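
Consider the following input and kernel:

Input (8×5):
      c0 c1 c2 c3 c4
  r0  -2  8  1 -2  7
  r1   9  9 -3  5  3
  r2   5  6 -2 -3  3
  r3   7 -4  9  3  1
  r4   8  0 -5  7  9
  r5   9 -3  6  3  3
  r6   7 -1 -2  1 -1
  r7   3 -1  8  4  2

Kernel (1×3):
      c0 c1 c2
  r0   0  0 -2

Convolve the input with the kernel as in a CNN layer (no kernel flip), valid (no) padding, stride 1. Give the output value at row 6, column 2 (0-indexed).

The receptive field on the input at this output position is [-2 1 -1]. Elementwise product with the kernel and sum: -1·-2.

2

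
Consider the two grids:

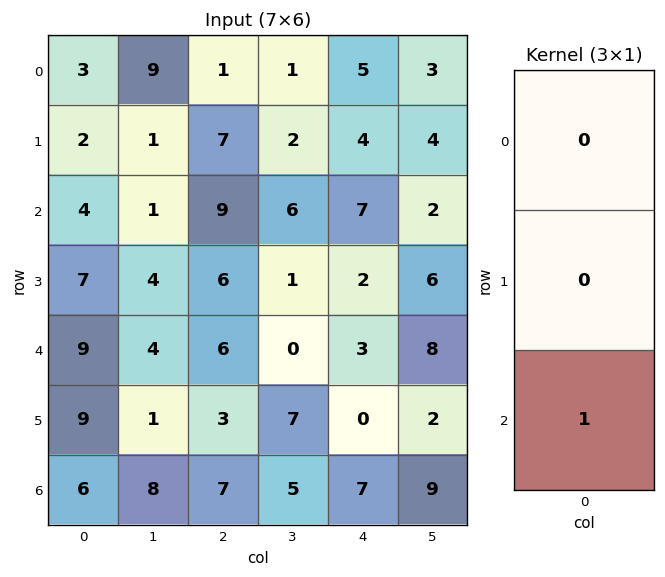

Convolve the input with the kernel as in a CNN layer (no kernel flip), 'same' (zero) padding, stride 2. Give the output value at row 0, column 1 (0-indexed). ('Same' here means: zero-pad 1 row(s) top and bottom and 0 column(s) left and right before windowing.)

7

The receptive field on the zero-padded input at this output position is [0 / 1 / 7]. Elementwise product with the kernel and sum: 7·1.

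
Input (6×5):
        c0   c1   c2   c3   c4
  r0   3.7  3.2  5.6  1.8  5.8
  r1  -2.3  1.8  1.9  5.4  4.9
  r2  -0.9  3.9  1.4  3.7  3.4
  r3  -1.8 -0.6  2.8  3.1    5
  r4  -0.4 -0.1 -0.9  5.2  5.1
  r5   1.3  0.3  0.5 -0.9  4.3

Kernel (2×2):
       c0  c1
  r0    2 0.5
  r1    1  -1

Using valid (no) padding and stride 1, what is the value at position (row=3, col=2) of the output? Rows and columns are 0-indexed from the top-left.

The receptive field on the input at this output position is [2.8 3.1 / -0.9 5.2]. Elementwise product with the kernel and sum: 2.8·2 + 3.1·0.5 + -0.9·1 + 5.2·-1.

1.05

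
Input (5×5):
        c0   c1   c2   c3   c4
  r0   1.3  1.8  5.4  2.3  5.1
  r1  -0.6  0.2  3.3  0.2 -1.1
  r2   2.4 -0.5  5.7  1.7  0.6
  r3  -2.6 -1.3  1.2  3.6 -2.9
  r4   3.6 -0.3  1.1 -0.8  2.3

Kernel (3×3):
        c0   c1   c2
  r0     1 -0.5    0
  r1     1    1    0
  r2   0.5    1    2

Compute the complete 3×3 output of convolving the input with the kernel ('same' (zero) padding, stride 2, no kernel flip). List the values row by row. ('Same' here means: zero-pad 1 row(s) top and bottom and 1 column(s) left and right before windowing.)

Output[0,0]: The receptive field on the zero-padded input at this output position is [0 0 0 / 0 1.3 1.8 / 0 -0.6 0.2]. Elementwise product with the kernel and sum: 0·1 + 0·-0.5 + 0·1 + 1.3·1 + 0·0.5 + -0.6·1 + 0.2·2.
Output[0,1]: The receptive field on the zero-padded input at this output position is [0 0 0 / 1.8 5.4 2.3 / 0.2 3.3 0.2]. Elementwise product with the kernel and sum: 0·1 + 0·-0.5 + 1.8·1 + 5.4·1 + 0.2·0.5 + 3.3·1 + 0.2·2.

1.1 11 6.4
-2.5 11.5 1.95
4.9 -1.1 6.55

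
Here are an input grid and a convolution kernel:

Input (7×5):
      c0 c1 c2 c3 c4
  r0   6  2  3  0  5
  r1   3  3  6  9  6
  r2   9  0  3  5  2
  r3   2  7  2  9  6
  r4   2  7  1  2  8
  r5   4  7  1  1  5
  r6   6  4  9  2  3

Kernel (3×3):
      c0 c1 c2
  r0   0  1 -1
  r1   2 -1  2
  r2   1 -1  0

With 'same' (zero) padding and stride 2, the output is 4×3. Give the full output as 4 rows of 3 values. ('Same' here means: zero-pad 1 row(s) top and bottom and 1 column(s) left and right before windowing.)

Output[0,0]: The receptive field on the zero-padded input at this output position is [0 0 0 / 0 6 2 / 0 3 3]. Elementwise product with the kernel and sum: 0·1 + 0·-1 + 0·2 + 6·-1 + 2·2 + 0·1 + 3·-1.
Output[0,1]: The receptive field on the zero-padded input at this output position is [0 0 0 / 2 3 0 / 3 6 9]. Elementwise product with the kernel and sum: 0·1 + 0·-1 + 2·2 + 3·-1 + 0·2 + 3·1 + 6·-1.

-5 -2 -2
-11 9 17
3 16 -2
-1 3 6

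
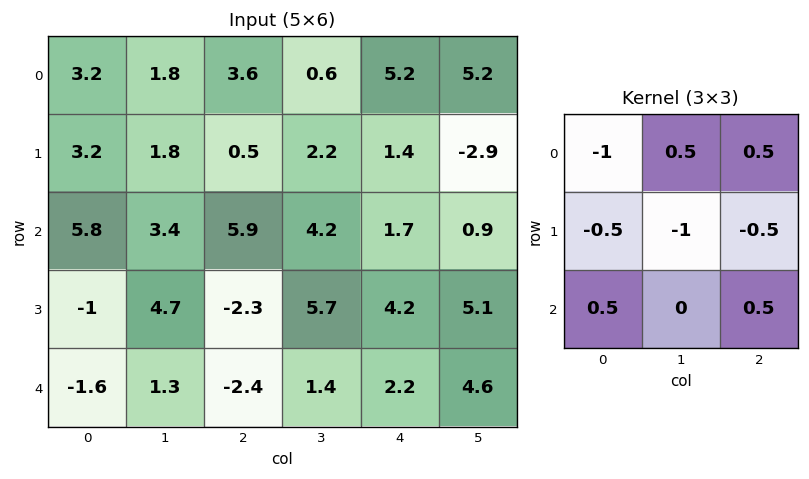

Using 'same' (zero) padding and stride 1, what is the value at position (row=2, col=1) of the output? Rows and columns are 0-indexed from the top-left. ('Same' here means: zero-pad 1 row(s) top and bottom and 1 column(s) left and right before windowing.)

The receptive field on the zero-padded input at this output position is [3.2 1.8 0.5 / 5.8 3.4 5.9 / -1 4.7 -2.3]. Elementwise product with the kernel and sum: 3.2·-1 + 1.8·0.5 + 0.5·0.5 + 5.8·-0.5 + 3.4·-1 + 5.9·-0.5 + -1·0.5 + -2.3·0.5.

-12.95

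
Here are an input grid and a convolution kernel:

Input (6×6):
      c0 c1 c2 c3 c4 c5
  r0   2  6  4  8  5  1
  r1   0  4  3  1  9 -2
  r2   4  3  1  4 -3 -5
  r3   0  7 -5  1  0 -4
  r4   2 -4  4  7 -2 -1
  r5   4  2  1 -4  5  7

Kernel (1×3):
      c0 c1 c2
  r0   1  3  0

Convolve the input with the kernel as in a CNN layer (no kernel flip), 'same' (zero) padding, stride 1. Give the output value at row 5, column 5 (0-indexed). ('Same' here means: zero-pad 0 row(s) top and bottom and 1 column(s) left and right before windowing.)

26

The receptive field on the zero-padded input at this output position is [5 7 0]. Elementwise product with the kernel and sum: 5·1 + 7·3.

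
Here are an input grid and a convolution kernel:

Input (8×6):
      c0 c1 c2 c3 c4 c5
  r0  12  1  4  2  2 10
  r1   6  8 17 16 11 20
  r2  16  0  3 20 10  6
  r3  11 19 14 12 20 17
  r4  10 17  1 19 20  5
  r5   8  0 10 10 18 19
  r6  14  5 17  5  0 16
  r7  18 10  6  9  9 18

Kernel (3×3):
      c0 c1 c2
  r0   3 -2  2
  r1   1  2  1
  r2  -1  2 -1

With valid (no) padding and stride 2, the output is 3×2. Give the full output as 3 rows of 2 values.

62 99
140 64
-5 46

Output[0,0]: The receptive field on the input at this output position is [12 1 4 / 6 8 17 / 16 0 3]. Elementwise product with the kernel and sum: 12·3 + 1·-2 + 4·2 + 6·1 + 8·2 + 17·1 + 16·-1 + 0·2 + 3·-1.
Output[0,1]: The receptive field on the input at this output position is [4 2 2 / 17 16 11 / 3 20 10]. Elementwise product with the kernel and sum: 4·3 + 2·-2 + 2·2 + 17·1 + 16·2 + 11·1 + 3·-1 + 20·2 + 10·-1.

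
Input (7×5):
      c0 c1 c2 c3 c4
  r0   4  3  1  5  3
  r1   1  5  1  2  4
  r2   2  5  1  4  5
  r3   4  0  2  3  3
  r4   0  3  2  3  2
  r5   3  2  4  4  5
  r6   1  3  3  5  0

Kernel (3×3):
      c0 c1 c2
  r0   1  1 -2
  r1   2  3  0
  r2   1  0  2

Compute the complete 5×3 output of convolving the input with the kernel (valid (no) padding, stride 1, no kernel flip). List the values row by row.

Output[0,0]: The receptive field on the input at this output position is [4 3 1 / 1 5 1 / 2 5 1]. Elementwise product with the kernel and sum: 4·1 + 3·1 + 1·-2 + 1·2 + 5·3 + 2·1 + 1·2.

26 20 19
31 21 17
17 13 14
20 18 26
18 28 24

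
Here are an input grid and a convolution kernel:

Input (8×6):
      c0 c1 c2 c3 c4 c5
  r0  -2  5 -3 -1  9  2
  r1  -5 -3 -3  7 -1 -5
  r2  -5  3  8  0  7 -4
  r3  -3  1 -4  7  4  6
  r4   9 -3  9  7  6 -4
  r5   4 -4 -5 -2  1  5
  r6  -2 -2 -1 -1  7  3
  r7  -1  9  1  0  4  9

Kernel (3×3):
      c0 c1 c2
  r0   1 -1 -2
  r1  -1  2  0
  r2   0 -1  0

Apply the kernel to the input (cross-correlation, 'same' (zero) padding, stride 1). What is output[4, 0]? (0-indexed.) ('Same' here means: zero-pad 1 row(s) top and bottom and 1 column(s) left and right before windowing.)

The receptive field on the zero-padded input at this output position is [0 -3 1 / 0 9 -3 / 0 4 -4]. Elementwise product with the kernel and sum: 0·1 + -3·-1 + 1·-2 + 0·-1 + 9·2 + 4·-1.

15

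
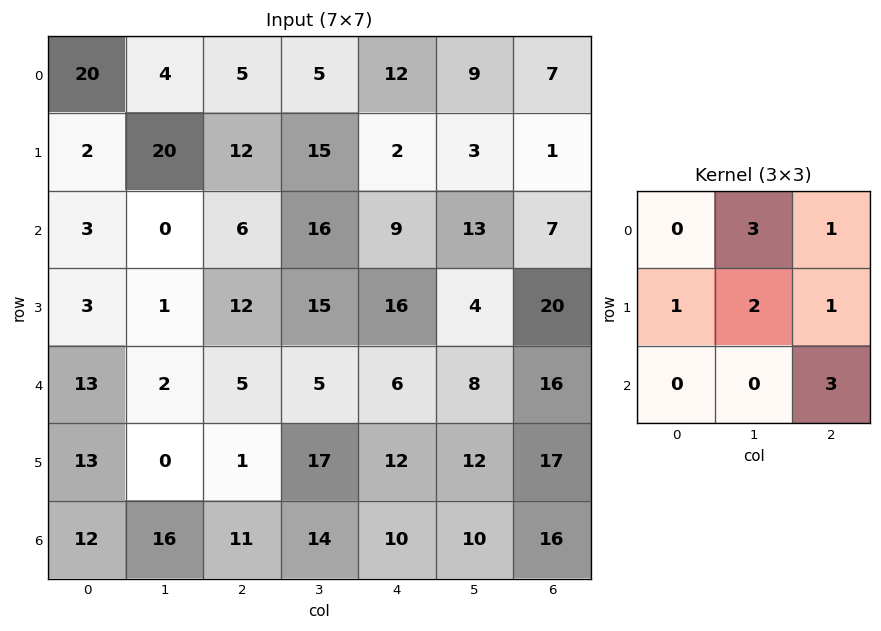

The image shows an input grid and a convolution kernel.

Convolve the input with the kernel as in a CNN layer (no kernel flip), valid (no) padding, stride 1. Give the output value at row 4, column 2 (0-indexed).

98

The receptive field on the input at this output position is [5 5 6 / 1 17 12 / 11 14 10]. Elementwise product with the kernel and sum: 5·3 + 6·1 + 1·1 + 17·2 + 12·1 + 10·3.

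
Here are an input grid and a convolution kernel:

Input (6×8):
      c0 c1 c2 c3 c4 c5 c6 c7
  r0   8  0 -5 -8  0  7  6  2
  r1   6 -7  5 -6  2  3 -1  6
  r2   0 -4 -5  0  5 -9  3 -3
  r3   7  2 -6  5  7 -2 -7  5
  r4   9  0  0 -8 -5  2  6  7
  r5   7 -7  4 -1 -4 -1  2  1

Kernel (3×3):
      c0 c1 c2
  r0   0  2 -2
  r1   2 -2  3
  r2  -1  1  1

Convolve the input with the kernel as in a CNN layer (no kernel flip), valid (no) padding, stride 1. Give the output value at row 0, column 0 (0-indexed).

42

The receptive field on the input at this output position is [8 0 -5 / 6 -7 5 / 0 -4 -5]. Elementwise product with the kernel and sum: 0·2 + -5·-2 + 6·2 + -7·-2 + 5·3 + 0·-1 + -4·1 + -5·1.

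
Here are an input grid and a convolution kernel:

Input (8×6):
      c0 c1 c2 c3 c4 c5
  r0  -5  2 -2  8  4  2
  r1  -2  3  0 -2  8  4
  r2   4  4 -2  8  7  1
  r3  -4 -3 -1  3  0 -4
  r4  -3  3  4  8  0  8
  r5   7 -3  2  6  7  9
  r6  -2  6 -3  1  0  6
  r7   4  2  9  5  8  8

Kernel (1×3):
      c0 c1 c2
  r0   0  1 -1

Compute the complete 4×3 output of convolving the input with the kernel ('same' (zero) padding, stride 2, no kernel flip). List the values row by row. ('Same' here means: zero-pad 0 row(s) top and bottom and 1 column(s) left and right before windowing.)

-7 -10 2
0 -10 6
-6 -4 -8
-8 -4 -6

Output[0,0]: The receptive field on the zero-padded input at this output position is [0 -5 2]. Elementwise product with the kernel and sum: -5·1 + 2·-1.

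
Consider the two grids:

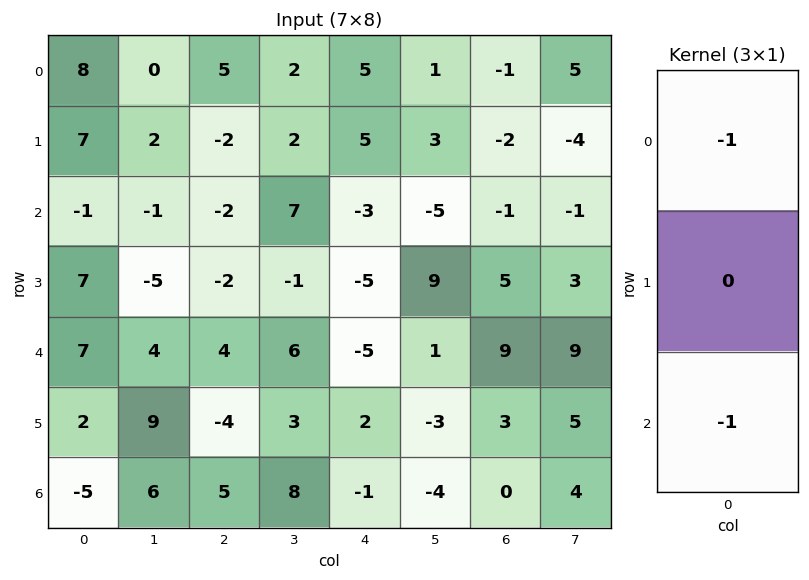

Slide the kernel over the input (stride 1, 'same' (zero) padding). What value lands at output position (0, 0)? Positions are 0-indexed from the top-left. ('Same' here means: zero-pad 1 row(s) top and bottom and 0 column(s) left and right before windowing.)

The receptive field on the zero-padded input at this output position is [0 / 8 / 7]. Elementwise product with the kernel and sum: 0·-1 + 7·-1.

-7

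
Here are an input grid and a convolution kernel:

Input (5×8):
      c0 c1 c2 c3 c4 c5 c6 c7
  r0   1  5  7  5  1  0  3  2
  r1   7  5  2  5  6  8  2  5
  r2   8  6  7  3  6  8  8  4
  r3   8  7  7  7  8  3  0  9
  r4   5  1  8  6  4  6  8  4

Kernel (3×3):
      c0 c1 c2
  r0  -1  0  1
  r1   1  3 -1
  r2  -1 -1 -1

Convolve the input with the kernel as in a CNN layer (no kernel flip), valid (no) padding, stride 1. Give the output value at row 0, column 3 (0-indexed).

-7

The receptive field on the input at this output position is [5 1 0 / 5 6 8 / 3 6 8]. Elementwise product with the kernel and sum: 5·-1 + 0·1 + 5·1 + 6·3 + 8·-1 + 3·-1 + 6·-1 + 8·-1.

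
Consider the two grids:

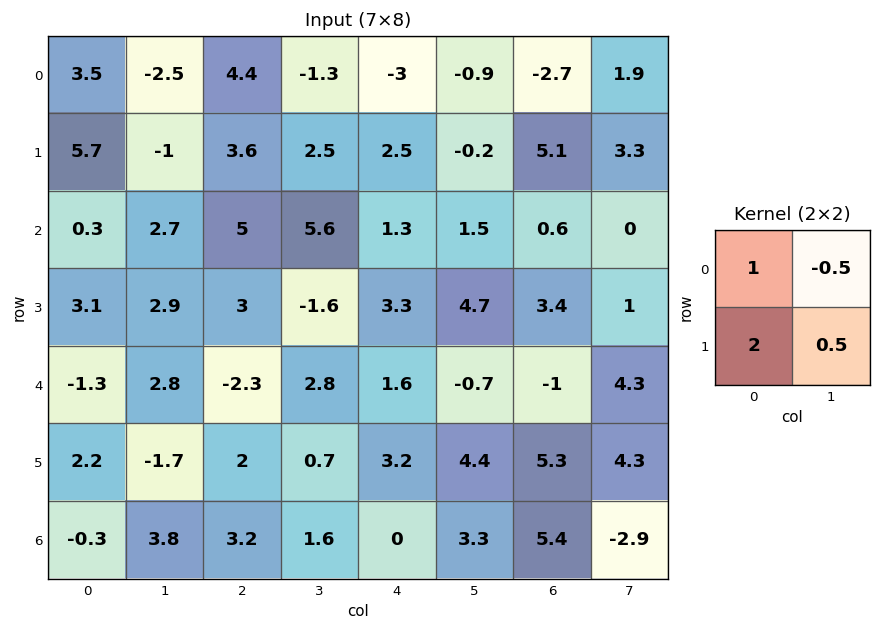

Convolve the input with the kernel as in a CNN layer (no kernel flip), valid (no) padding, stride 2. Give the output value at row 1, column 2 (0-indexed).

The receptive field on the input at this output position is [1.3 1.5 / 3.3 4.7]. Elementwise product with the kernel and sum: 1.3·1 + 1.5·-0.5 + 3.3·2 + 4.7·0.5.

9.5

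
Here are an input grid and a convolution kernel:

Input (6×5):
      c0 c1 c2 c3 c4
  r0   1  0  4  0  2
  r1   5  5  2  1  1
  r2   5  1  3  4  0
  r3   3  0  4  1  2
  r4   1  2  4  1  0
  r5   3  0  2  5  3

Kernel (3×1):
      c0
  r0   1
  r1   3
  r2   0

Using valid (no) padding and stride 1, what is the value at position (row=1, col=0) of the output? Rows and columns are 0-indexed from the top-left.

The receptive field on the input at this output position is [5 / 5 / 3]. Elementwise product with the kernel and sum: 5·1 + 5·3.

20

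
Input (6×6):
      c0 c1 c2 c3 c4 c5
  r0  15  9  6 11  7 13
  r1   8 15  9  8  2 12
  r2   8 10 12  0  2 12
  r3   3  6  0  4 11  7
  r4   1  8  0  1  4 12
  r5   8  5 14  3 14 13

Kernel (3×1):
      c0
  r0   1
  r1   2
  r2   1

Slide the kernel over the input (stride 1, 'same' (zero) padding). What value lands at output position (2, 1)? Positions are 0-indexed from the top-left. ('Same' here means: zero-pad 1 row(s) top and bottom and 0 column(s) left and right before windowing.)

The receptive field on the zero-padded input at this output position is [15 / 10 / 6]. Elementwise product with the kernel and sum: 15·1 + 10·2 + 6·1.

41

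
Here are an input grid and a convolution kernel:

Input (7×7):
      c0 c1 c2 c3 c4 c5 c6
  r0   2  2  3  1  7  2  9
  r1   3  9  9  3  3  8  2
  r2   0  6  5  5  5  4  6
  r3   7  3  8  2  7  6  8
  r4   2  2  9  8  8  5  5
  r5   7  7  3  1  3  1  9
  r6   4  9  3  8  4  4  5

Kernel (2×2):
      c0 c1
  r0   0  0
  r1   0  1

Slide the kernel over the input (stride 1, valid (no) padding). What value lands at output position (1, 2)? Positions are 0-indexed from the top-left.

The receptive field on the input at this output position is [9 3 / 5 5]. Elementwise product with the kernel and sum: 5·1.

5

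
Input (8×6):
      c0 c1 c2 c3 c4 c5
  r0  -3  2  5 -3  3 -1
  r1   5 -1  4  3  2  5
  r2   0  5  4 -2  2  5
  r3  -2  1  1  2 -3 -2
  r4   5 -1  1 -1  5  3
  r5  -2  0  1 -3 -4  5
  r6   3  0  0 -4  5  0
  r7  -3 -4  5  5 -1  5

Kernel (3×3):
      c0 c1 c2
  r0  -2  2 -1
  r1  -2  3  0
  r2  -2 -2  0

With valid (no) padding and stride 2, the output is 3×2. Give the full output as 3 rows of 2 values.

-18 -22
5 -10
-15 -12

Output[0,0]: The receptive field on the input at this output position is [-3 2 5 / 5 -1 4 / 0 5 4]. Elementwise product with the kernel and sum: -3·-2 + 2·2 + 5·-1 + 5·-2 + -1·3 + 0·-2 + 5·-2.
Output[0,1]: The receptive field on the input at this output position is [5 -3 3 / 4 3 2 / 4 -2 2]. Elementwise product with the kernel and sum: 5·-2 + -3·2 + 3·-1 + 4·-2 + 3·3 + 4·-2 + -2·-2.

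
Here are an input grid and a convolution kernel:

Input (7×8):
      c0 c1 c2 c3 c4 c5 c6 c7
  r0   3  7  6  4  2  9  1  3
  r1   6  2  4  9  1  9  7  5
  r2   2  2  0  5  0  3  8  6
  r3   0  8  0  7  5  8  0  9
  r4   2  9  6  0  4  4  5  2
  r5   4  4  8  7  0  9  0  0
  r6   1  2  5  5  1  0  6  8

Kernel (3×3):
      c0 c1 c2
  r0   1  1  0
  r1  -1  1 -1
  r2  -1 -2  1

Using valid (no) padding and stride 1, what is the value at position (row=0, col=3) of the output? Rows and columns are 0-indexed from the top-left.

-13

The receptive field on the input at this output position is [4 2 9 / 9 1 9 / 5 0 3]. Elementwise product with the kernel and sum: 4·1 + 2·1 + 9·-1 + 1·1 + 9·-1 + 5·-1 + 0·-2 + 3·1.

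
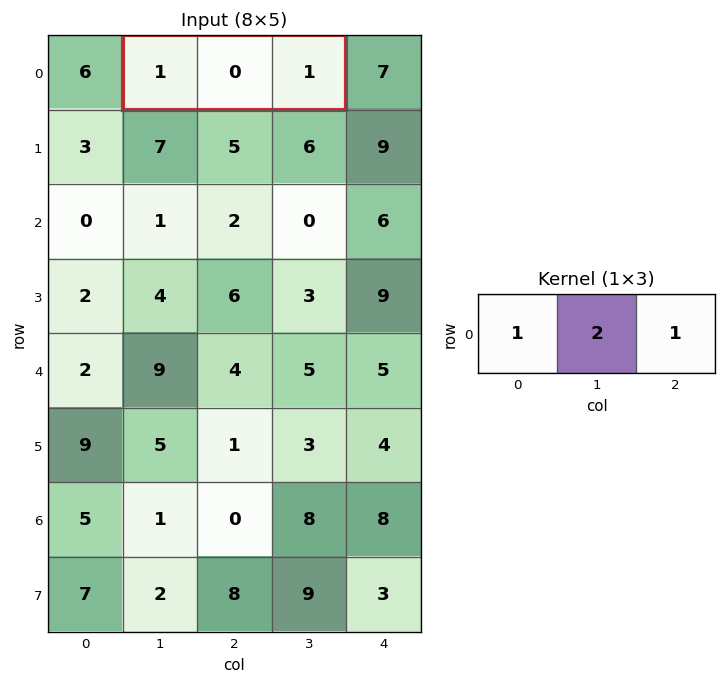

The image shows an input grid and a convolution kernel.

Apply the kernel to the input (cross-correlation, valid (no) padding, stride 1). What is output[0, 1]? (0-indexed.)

The receptive field on the input at this output position is [1 0 1]. Elementwise product with the kernel and sum: 1·1 + 0·2 + 1·1.

2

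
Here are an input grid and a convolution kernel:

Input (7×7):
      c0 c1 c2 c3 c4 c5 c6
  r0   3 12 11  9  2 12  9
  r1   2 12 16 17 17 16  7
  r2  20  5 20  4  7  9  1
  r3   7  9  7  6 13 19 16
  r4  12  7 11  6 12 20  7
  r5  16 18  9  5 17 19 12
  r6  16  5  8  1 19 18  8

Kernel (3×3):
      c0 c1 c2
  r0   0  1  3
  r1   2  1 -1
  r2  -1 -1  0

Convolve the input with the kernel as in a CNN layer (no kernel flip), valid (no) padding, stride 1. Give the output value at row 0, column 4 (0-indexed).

66

The receptive field on the input at this output position is [2 12 9 / 17 16 7 / 7 9 1]. Elementwise product with the kernel and sum: 12·1 + 9·3 + 17·2 + 16·1 + 7·-1 + 7·-1 + 9·-1.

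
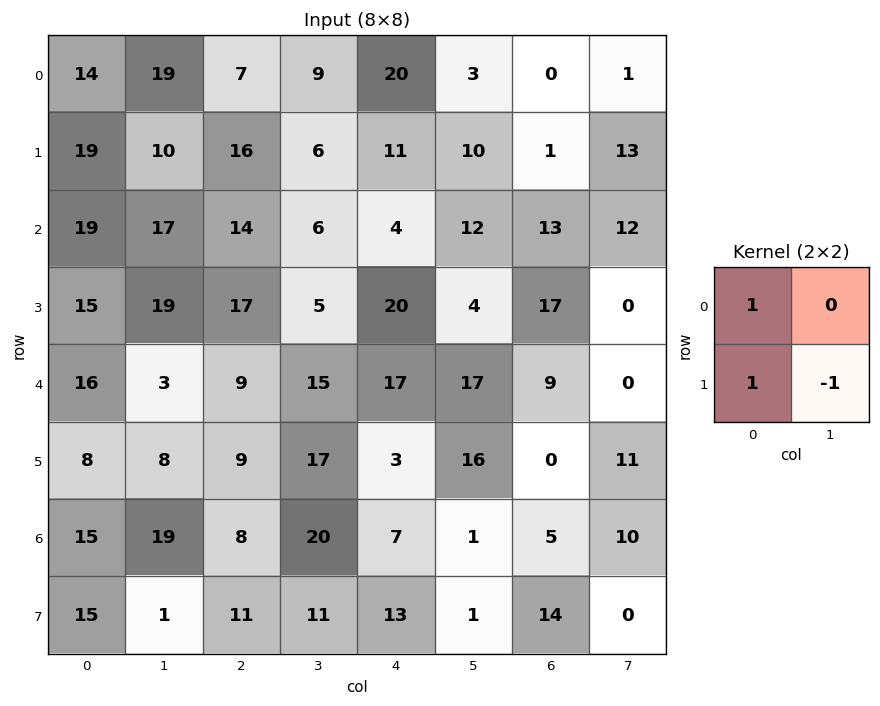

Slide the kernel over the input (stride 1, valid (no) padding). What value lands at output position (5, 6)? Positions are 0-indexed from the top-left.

-5

The receptive field on the input at this output position is [0 11 / 5 10]. Elementwise product with the kernel and sum: 0·1 + 5·1 + 10·-1.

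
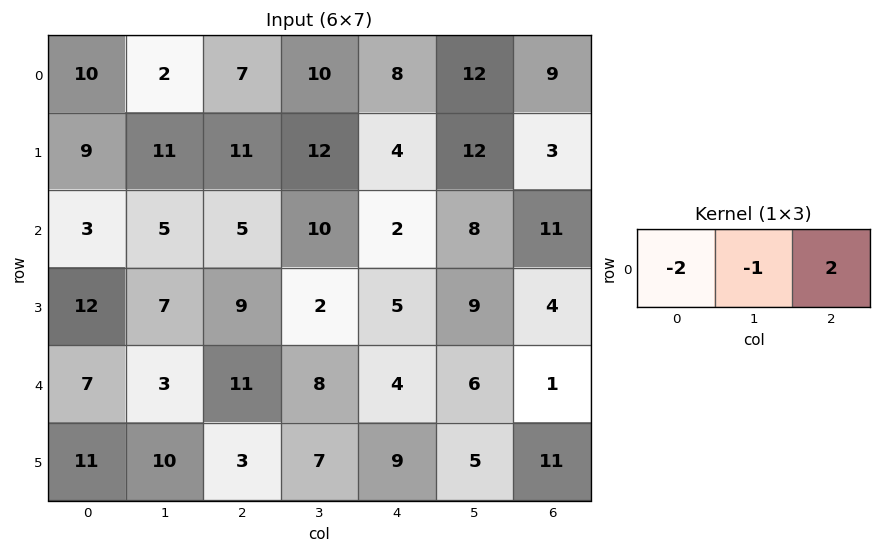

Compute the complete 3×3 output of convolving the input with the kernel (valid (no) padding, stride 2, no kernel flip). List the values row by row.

Output[0,0]: The receptive field on the input at this output position is [10 2 7]. Elementwise product with the kernel and sum: 10·-2 + 2·-1 + 7·2.
Output[0,1]: The receptive field on the input at this output position is [7 10 8]. Elementwise product with the kernel and sum: 7·-2 + 10·-1 + 8·2.

-8 -8 -10
-1 -16 10
5 -22 -12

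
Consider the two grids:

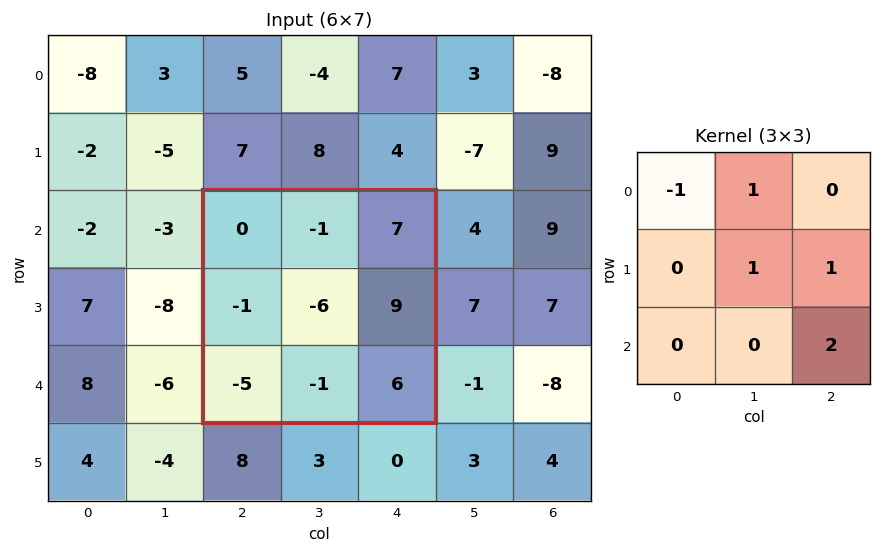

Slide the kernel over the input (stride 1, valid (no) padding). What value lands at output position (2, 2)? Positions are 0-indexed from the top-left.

14

The receptive field on the input at this output position is [0 -1 7 / -1 -6 9 / -5 -1 6]. Elementwise product with the kernel and sum: 0·-1 + -1·1 + -6·1 + 9·1 + 6·2.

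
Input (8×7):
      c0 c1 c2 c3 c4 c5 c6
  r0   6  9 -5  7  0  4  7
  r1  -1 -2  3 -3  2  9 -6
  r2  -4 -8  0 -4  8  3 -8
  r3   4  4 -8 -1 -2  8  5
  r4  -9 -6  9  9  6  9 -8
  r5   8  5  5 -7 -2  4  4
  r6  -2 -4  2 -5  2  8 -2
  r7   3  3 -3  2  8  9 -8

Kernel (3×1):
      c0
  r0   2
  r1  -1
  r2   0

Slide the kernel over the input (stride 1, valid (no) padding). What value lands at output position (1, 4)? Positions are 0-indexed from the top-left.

The receptive field on the input at this output position is [2 / 8 / -2]. Elementwise product with the kernel and sum: 2·2 + 8·-1.

-4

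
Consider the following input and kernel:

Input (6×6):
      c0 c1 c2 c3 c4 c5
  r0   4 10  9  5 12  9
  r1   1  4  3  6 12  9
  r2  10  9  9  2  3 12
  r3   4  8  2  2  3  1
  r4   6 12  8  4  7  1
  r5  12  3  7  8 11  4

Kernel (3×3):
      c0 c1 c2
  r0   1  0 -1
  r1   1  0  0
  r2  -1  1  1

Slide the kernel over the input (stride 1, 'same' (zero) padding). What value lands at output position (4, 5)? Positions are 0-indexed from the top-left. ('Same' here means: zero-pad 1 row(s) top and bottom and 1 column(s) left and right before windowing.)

The receptive field on the zero-padded input at this output position is [3 1 0 / 7 1 0 / 11 4 0]. Elementwise product with the kernel and sum: 3·1 + 0·-1 + 7·1 + 11·-1 + 4·1 + 0·1.

3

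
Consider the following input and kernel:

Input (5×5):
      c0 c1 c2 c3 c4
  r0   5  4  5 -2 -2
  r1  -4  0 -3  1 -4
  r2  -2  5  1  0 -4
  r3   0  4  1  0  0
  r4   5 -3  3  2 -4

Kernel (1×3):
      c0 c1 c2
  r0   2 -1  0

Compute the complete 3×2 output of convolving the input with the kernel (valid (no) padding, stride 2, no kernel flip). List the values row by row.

6 12
-9 2
13 4

Output[0,0]: The receptive field on the input at this output position is [5 4 5]. Elementwise product with the kernel and sum: 5·2 + 4·-1.
Output[0,1]: The receptive field on the input at this output position is [5 -2 -2]. Elementwise product with the kernel and sum: 5·2 + -2·-1.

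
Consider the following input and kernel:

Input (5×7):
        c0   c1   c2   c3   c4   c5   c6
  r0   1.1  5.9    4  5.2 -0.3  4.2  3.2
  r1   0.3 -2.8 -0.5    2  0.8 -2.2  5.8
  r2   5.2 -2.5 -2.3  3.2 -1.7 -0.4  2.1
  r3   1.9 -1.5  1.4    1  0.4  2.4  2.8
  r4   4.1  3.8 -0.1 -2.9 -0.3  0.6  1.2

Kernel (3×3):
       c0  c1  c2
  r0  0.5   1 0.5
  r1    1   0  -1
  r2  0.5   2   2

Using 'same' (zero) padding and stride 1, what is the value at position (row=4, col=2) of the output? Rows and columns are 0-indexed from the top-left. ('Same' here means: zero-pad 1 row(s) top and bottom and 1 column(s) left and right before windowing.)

The receptive field on the zero-padded input at this output position is [-1.5 1.4 1 / 3.8 -0.1 -2.9 / 0 0 0]. Elementwise product with the kernel and sum: -1.5·0.5 + 1.4·1 + 1·0.5 + 3.8·1 + -2.9·-1 + 0·0.5 + 0·2 + 0·2.

7.85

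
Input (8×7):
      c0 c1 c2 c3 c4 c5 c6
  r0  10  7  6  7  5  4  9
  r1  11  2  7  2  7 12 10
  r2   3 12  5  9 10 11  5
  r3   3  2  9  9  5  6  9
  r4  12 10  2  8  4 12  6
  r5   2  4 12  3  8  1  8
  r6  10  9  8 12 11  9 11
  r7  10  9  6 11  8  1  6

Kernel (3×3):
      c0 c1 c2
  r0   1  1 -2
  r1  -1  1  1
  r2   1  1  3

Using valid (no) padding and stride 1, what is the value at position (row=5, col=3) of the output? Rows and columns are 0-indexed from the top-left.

The receptive field on the input at this output position is [3 8 1 / 12 11 9 / 11 8 1]. Elementwise product with the kernel and sum: 3·1 + 8·1 + 1·-2 + 12·-1 + 11·1 + 9·1 + 11·1 + 8·1 + 1·3.

39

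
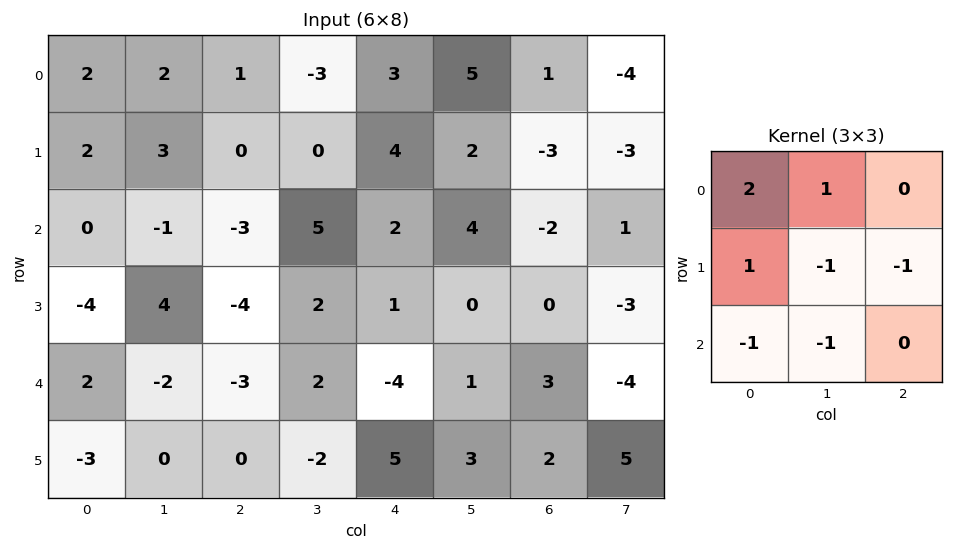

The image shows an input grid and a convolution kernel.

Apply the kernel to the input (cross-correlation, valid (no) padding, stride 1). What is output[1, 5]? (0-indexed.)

The receptive field on the input at this output position is [2 -3 -3 / 4 -2 1 / 0 0 -3]. Elementwise product with the kernel and sum: 2·2 + -3·1 + 4·1 + -2·-1 + 1·-1 + 0·-1 + 0·-1.

6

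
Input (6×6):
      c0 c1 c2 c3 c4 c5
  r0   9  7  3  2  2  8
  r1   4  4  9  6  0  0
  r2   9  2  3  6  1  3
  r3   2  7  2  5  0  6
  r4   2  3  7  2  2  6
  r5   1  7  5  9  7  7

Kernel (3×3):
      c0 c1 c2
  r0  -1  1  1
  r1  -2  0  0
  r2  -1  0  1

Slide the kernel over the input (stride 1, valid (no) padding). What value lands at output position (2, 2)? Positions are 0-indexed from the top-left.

The receptive field on the input at this output position is [3 6 1 / 2 5 0 / 7 2 2]. Elementwise product with the kernel and sum: 3·-1 + 6·1 + 1·1 + 2·-2 + 7·-1 + 2·1.

-5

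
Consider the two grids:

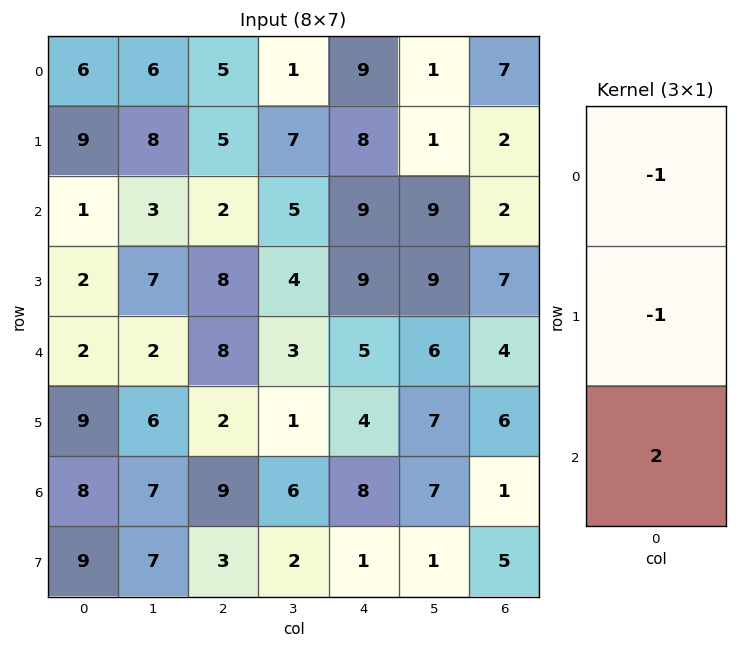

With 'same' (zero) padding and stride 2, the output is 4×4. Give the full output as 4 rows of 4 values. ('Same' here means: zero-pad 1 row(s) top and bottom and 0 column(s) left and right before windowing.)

12 5 7 -3
-6 9 1 10
14 -12 -6 1
1 -5 -10 3

Output[0,0]: The receptive field on the zero-padded input at this output position is [0 / 6 / 9]. Elementwise product with the kernel and sum: 0·-1 + 6·-1 + 9·2.
Output[0,1]: The receptive field on the zero-padded input at this output position is [0 / 5 / 5]. Elementwise product with the kernel and sum: 0·-1 + 5·-1 + 5·2.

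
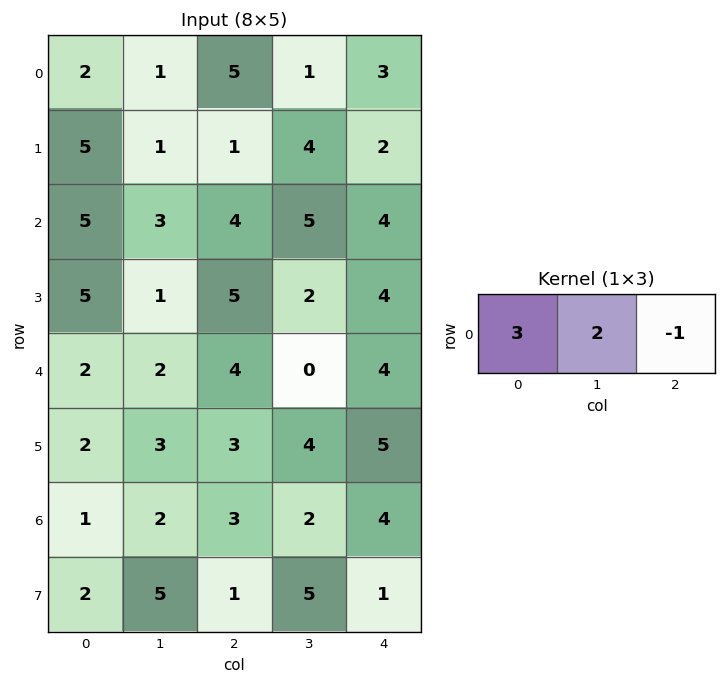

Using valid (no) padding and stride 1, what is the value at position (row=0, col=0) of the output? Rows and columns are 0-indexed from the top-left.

The receptive field on the input at this output position is [2 1 5]. Elementwise product with the kernel and sum: 2·3 + 1·2 + 5·-1.

3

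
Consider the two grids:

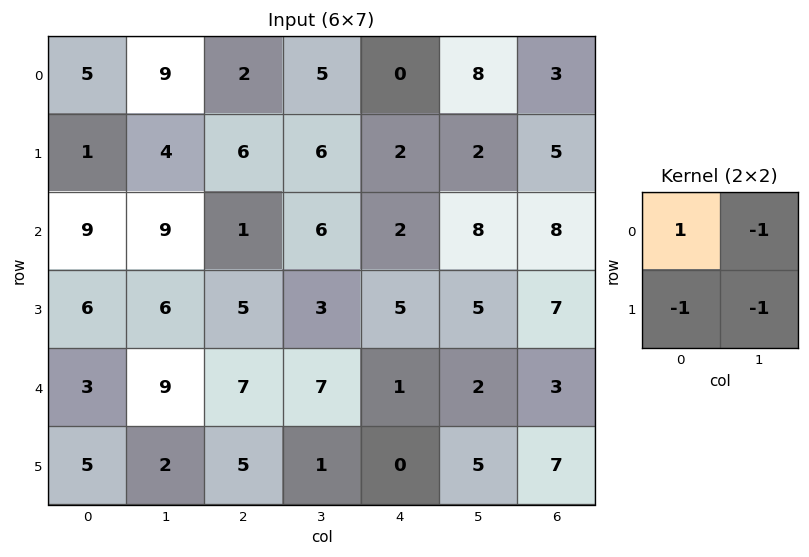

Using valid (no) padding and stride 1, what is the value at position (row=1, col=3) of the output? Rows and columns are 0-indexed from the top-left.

-4

The receptive field on the input at this output position is [6 2 / 6 2]. Elementwise product with the kernel and sum: 6·1 + 2·-1 + 6·-1 + 2·-1.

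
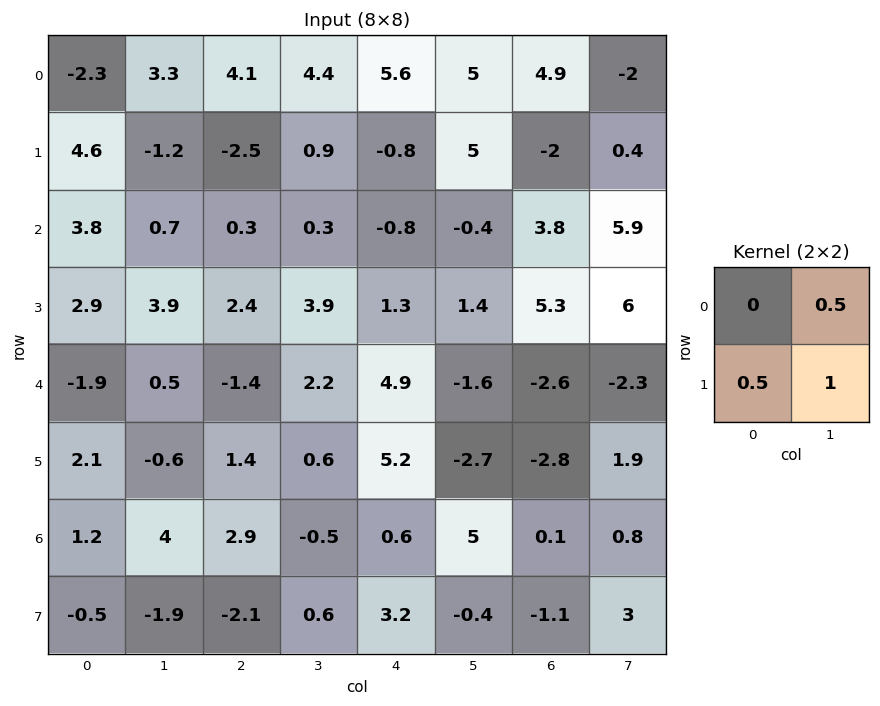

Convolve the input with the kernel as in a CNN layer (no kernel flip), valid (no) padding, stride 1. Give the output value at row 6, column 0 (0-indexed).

-0.15

The receptive field on the input at this output position is [1.2 4 / -0.5 -1.9]. Elementwise product with the kernel and sum: 4·0.5 + -0.5·0.5 + -1.9·1.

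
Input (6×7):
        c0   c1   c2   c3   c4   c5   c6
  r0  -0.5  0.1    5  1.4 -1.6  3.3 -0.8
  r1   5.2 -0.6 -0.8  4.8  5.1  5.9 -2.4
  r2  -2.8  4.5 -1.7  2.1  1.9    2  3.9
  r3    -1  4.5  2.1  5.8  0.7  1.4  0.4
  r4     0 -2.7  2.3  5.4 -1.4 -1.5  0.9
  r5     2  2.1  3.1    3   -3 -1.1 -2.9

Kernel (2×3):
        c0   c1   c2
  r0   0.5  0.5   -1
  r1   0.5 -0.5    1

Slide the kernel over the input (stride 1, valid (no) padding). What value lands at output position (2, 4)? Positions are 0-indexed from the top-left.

The receptive field on the input at this output position is [1.9 2 3.9 / 0.7 1.4 0.4]. Elementwise product with the kernel and sum: 1.9·0.5 + 2·0.5 + 3.9·-1 + 0.7·0.5 + 1.4·-0.5 + 0.4·1.

-1.9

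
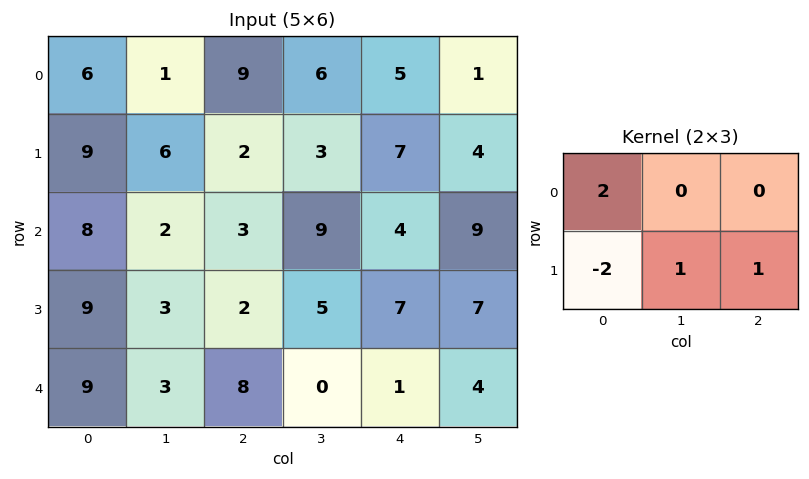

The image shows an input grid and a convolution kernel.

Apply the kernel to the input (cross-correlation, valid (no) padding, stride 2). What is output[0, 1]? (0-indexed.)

24

The receptive field on the input at this output position is [9 6 5 / 2 3 7]. Elementwise product with the kernel and sum: 9·2 + 2·-2 + 3·1 + 7·1.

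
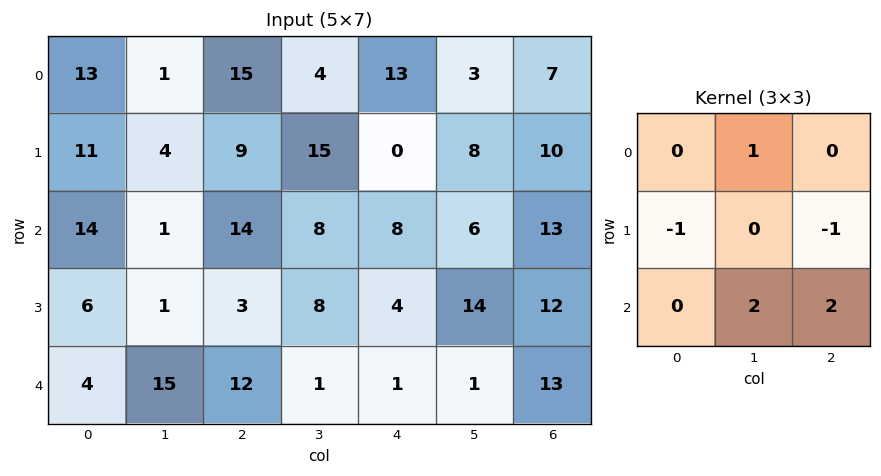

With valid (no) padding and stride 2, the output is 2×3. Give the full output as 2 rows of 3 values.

11 27 31
46 5 18

Output[0,0]: The receptive field on the input at this output position is [13 1 15 / 11 4 9 / 14 1 14]. Elementwise product with the kernel and sum: 1·1 + 11·-1 + 9·-1 + 1·2 + 14·2.
Output[0,1]: The receptive field on the input at this output position is [15 4 13 / 9 15 0 / 14 8 8]. Elementwise product with the kernel and sum: 4·1 + 9·-1 + 0·-1 + 8·2 + 8·2.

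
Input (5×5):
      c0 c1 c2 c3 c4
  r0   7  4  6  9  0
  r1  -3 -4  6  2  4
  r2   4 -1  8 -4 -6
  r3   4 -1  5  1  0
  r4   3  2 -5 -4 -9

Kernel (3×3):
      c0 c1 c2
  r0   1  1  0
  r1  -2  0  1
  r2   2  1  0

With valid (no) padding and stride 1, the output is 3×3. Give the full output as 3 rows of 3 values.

30 26 19
0 3 -3
8 9 -20

Output[0,0]: The receptive field on the input at this output position is [7 4 6 / -3 -4 6 / 4 -1 8]. Elementwise product with the kernel and sum: 7·1 + 4·1 + -3·-2 + 6·1 + 4·2 + -1·1.
Output[0,1]: The receptive field on the input at this output position is [4 6 9 / -4 6 2 / -1 8 -4]. Elementwise product with the kernel and sum: 4·1 + 6·1 + -4·-2 + 2·1 + -1·2 + 8·1.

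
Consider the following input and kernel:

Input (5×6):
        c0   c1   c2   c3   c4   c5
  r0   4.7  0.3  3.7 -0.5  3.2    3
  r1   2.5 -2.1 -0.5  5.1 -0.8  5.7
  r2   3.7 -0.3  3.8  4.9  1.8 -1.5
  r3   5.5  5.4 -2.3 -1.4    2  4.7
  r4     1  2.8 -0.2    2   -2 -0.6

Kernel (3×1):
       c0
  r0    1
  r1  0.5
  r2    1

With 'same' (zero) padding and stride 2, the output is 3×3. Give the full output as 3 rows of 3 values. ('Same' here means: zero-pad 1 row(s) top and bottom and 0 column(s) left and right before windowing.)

Output[0,0]: The receptive field on the zero-padded input at this output position is [0 / 4.7 / 2.5]. Elementwise product with the kernel and sum: 0·1 + 4.7·0.5 + 2.5·1.
Output[0,1]: The receptive field on the zero-padded input at this output position is [0 / 3.7 / -0.5]. Elementwise product with the kernel and sum: 0·1 + 3.7·0.5 + -0.5·1.

4.85 1.35 0.8
9.85 -0.9 2.1
6 -2.4 1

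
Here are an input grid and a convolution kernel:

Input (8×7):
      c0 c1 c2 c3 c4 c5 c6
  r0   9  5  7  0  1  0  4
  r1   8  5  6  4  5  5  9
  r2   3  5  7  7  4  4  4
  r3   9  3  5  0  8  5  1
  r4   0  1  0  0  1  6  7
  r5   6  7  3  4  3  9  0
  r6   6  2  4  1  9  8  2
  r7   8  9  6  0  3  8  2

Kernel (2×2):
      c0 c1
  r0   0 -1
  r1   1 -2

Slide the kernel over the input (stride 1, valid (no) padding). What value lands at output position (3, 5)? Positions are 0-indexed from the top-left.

-9

The receptive field on the input at this output position is [5 1 / 6 7]. Elementwise product with the kernel and sum: 1·-1 + 6·1 + 7·-2.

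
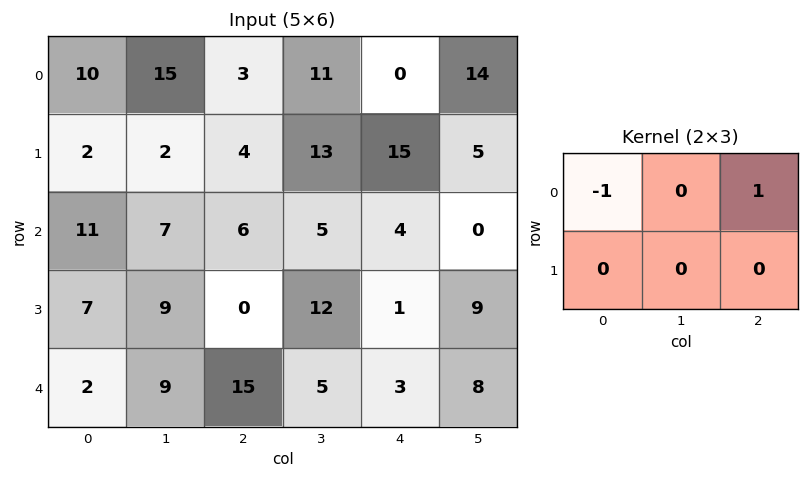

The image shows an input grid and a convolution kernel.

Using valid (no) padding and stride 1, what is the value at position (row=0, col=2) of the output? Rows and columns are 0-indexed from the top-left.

-3

The receptive field on the input at this output position is [3 11 0 / 4 13 15]. Elementwise product with the kernel and sum: 3·-1 + 0·1.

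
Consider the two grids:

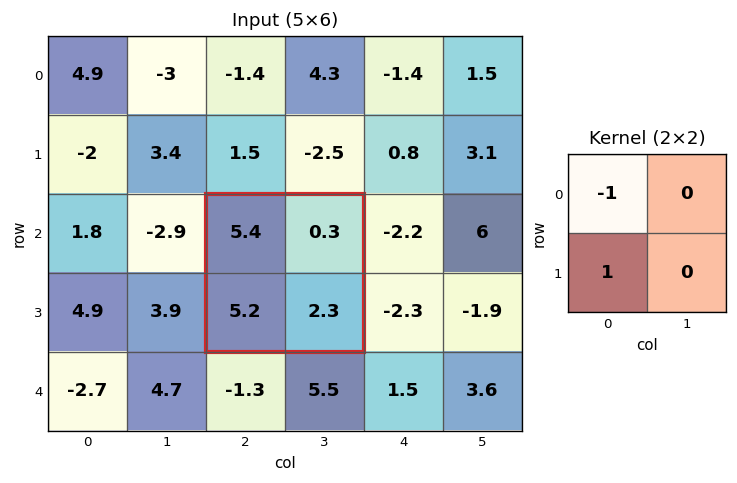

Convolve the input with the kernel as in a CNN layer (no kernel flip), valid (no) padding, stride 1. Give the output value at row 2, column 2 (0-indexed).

-0.2

The receptive field on the input at this output position is [5.4 0.3 / 5.2 2.3]. Elementwise product with the kernel and sum: 5.4·-1 + 5.2·1.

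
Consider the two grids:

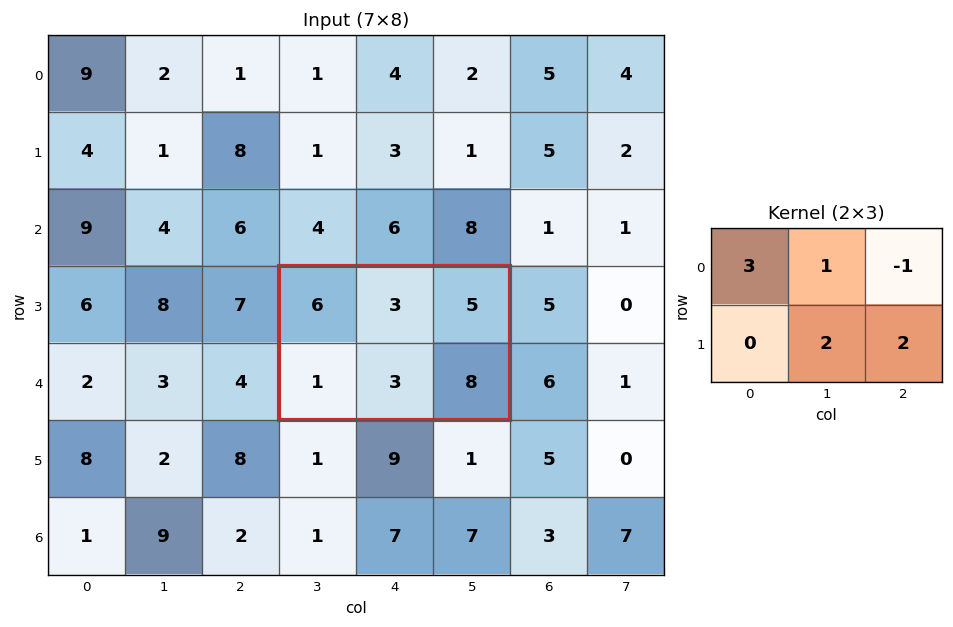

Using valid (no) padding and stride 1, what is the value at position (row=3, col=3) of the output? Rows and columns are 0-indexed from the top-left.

The receptive field on the input at this output position is [6 3 5 / 1 3 8]. Elementwise product with the kernel and sum: 6·3 + 3·1 + 5·-1 + 3·2 + 8·2.

38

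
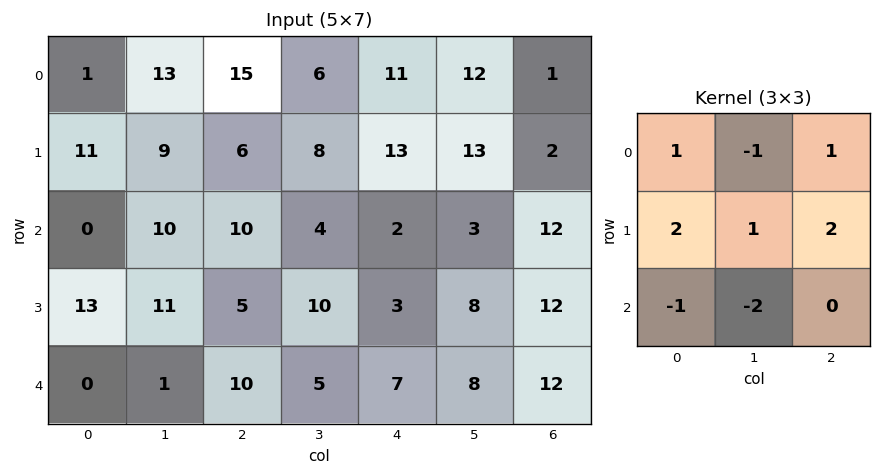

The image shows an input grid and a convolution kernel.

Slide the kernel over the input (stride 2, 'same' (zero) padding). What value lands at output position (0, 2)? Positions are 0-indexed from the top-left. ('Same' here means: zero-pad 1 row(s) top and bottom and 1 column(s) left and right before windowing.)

The receptive field on the zero-padded input at this output position is [0 0 0 / 6 11 12 / 8 13 13]. Elementwise product with the kernel and sum: 0·1 + 0·-1 + 0·1 + 6·2 + 11·1 + 12·2 + 8·-1 + 13·-2.

13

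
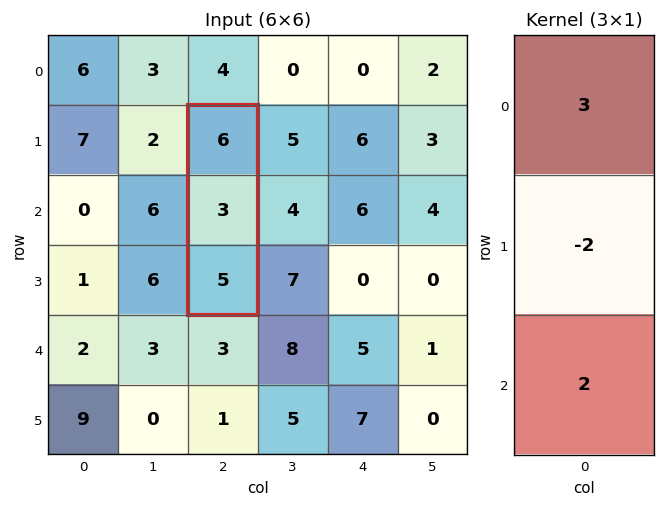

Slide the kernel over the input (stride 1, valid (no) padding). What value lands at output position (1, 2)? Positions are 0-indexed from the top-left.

The receptive field on the input at this output position is [6 / 3 / 5]. Elementwise product with the kernel and sum: 6·3 + 3·-2 + 5·2.

22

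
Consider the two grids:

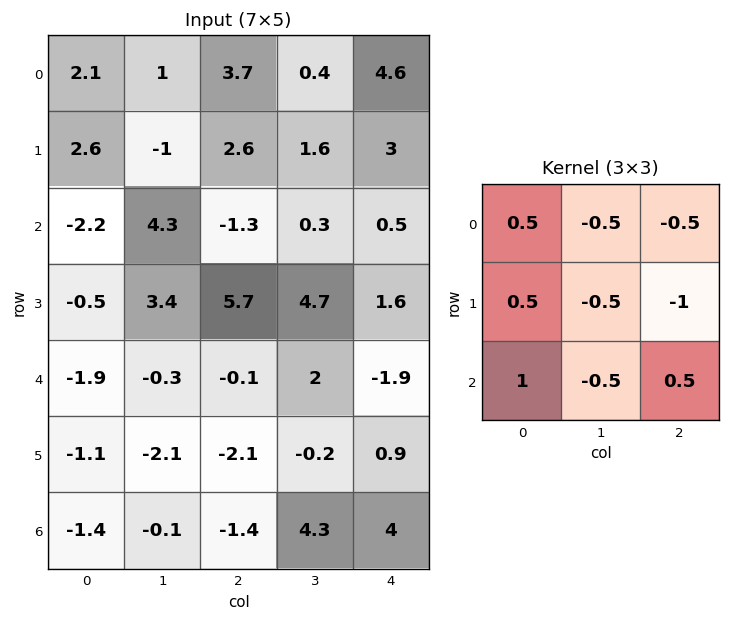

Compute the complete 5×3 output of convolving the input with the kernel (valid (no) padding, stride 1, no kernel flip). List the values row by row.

-7.1 0.15 -4.35
-0.8 2.8 1.85
-12.05 -2.45 -4.2
-6.6 -6.75 -1
-0.2 1.85 -3.5

Output[0,0]: The receptive field on the input at this output position is [2.1 1 3.7 / 2.6 -1 2.6 / -2.2 4.3 -1.3]. Elementwise product with the kernel and sum: 2.1·0.5 + 1·-0.5 + 3.7·-0.5 + 2.6·0.5 + -1·-0.5 + 2.6·-1 + -2.2·1 + 4.3·-0.5 + -1.3·0.5.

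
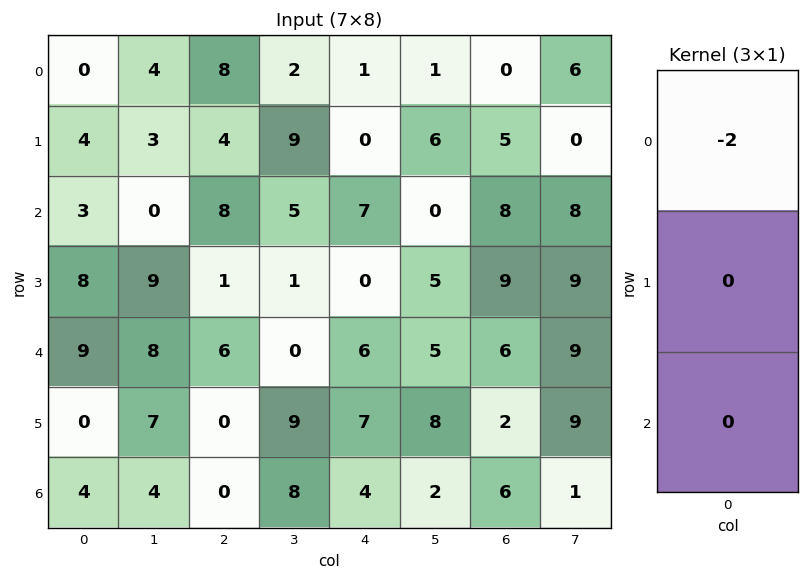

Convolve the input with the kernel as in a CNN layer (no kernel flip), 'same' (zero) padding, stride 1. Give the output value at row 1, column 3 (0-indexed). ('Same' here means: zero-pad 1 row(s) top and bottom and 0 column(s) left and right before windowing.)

The receptive field on the zero-padded input at this output position is [2 / 9 / 5]. Elementwise product with the kernel and sum: 2·-2.

-4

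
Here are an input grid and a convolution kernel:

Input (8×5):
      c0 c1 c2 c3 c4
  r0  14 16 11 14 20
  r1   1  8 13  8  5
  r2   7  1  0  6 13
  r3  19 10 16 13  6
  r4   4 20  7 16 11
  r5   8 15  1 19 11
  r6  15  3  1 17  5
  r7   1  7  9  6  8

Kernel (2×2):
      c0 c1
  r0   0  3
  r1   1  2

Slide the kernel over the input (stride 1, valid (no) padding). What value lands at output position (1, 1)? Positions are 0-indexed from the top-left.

40

The receptive field on the input at this output position is [8 13 / 1 0]. Elementwise product with the kernel and sum: 13·3 + 1·1 + 0·2.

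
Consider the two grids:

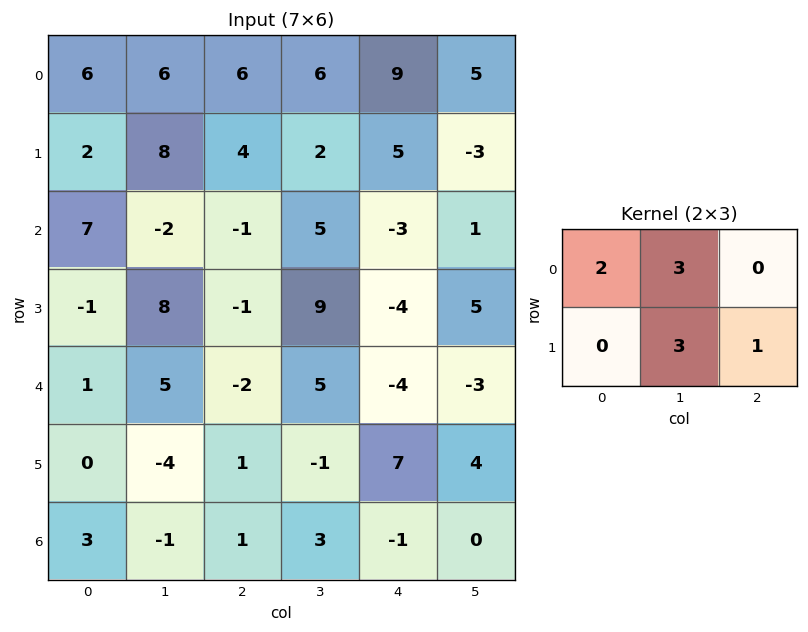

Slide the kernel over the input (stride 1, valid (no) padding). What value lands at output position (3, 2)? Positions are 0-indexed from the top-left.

The receptive field on the input at this output position is [-1 9 -4 / -2 5 -4]. Elementwise product with the kernel and sum: -1·2 + 9·3 + 5·3 + -4·1.

36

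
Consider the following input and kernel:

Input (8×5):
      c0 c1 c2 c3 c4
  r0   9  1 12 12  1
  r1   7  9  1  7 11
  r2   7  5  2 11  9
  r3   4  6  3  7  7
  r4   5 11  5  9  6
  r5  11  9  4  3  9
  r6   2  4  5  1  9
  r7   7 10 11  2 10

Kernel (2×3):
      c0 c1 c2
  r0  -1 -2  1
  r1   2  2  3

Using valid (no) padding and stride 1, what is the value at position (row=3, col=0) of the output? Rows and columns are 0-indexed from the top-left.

34

The receptive field on the input at this output position is [4 6 3 / 5 11 5]. Elementwise product with the kernel and sum: 4·-1 + 6·-2 + 3·1 + 5·2 + 11·2 + 5·3.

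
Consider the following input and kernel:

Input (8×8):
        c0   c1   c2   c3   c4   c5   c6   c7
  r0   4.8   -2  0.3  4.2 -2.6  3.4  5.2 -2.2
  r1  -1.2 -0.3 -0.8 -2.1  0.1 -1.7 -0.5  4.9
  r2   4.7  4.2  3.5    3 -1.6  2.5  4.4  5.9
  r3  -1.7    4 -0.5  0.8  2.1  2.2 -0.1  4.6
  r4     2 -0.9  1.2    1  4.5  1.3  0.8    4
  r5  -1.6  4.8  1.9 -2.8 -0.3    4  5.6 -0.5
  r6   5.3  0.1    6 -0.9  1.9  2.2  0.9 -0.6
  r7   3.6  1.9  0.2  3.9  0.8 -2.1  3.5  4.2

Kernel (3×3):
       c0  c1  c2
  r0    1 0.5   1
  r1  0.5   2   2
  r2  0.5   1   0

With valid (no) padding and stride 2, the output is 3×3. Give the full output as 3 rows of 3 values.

Output[0,0]: The receptive field on the input at this output position is [4.8 -2 0.3 / -1.2 -0.3 -0.8 / 4.7 4.2 3.5]. Elementwise product with the kernel and sum: 4.8·1 + -2·0.5 + 0.3·1 + -1.2·0.5 + -0.3·2 + -0.8·2 + 4.7·0.5 + 4.2·1.

7.85 0.15 1.65
16.55 10.55 12.85
18.1 3.05 28.15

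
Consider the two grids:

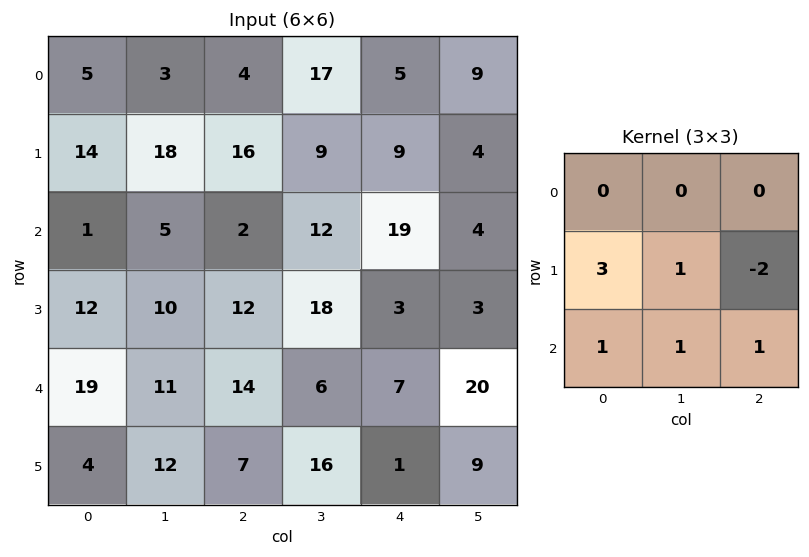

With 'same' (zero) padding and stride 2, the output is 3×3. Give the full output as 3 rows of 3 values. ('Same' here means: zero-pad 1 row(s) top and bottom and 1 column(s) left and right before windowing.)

31 22 60
13 33 71
13 70 11

Output[0,0]: The receptive field on the zero-padded input at this output position is [0 0 0 / 0 5 3 / 0 14 18]. Elementwise product with the kernel and sum: 0·3 + 5·1 + 3·-2 + 0·1 + 14·1 + 18·1.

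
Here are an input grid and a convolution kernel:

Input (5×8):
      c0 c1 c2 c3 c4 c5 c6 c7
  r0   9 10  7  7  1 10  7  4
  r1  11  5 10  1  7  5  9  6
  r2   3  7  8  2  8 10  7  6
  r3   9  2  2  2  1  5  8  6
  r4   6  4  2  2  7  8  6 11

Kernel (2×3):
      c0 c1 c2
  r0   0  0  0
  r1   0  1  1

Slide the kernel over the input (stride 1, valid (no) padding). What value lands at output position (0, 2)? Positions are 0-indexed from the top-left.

The receptive field on the input at this output position is [7 7 1 / 10 1 7]. Elementwise product with the kernel and sum: 1·1 + 7·1.

8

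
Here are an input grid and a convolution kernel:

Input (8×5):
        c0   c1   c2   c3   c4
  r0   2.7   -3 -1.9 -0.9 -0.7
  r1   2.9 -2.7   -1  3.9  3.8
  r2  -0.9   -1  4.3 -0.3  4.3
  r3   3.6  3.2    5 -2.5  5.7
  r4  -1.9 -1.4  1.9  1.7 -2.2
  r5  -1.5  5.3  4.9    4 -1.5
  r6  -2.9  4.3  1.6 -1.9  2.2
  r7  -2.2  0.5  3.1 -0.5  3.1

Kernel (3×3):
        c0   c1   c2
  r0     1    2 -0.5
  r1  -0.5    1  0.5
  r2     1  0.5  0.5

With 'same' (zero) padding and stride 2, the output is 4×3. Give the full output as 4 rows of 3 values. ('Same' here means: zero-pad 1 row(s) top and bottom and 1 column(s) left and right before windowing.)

Output[0,0]: The receptive field on the zero-padded input at this output position is [0 0 0 / 0 2.7 -3 / 0 2.9 -2.7]. Elementwise product with the kernel and sum: 0·1 + 0·2 + 0·-0.5 + 0·-0.5 + 2.7·1 + -3·0.5 + 0·1 + 2.9·0.5 + -2.7·0.5.

1.3 -2.1 5.55
9.15 2.45 16.3
4.9 27.65 9.1
-7.25 13.4 5.2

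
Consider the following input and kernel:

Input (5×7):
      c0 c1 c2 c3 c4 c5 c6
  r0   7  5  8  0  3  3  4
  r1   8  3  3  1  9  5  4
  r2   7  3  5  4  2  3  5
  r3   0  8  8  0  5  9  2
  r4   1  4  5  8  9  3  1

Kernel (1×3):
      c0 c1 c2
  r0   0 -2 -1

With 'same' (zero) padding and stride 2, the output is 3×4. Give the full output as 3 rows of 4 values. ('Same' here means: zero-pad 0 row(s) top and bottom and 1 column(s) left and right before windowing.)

-19 -16 -9 -8
-17 -14 -7 -10
-6 -18 -21 -2

Output[0,0]: The receptive field on the zero-padded input at this output position is [0 7 5]. Elementwise product with the kernel and sum: 7·-2 + 5·-1.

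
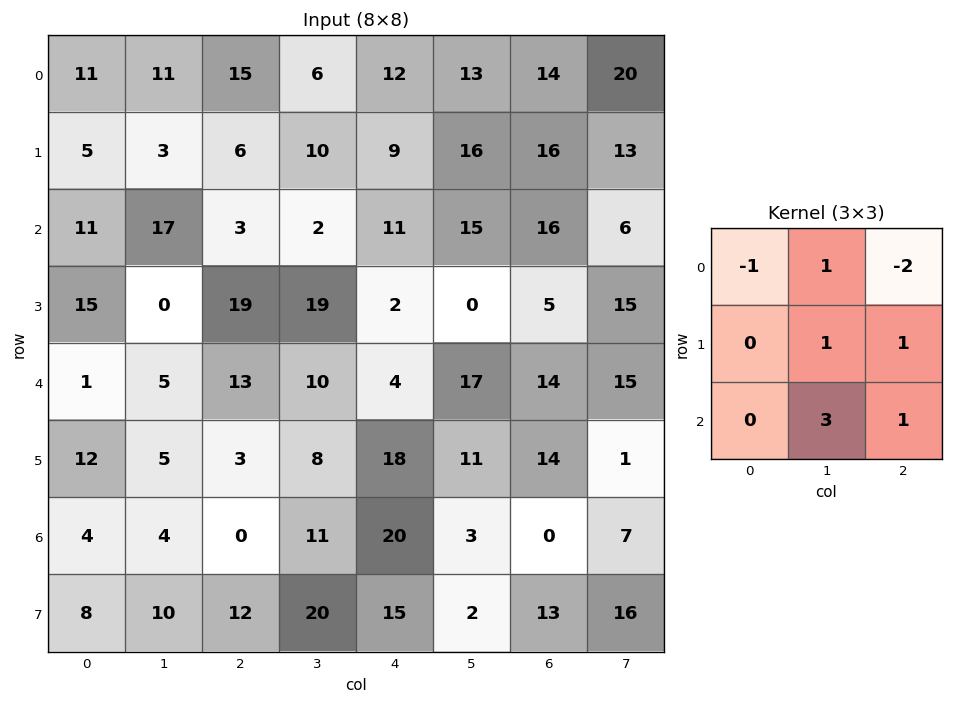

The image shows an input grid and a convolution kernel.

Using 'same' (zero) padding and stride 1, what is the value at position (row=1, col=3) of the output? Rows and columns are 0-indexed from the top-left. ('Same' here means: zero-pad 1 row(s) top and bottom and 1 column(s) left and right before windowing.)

The receptive field on the zero-padded input at this output position is [15 6 12 / 6 10 9 / 3 2 11]. Elementwise product with the kernel and sum: 15·-1 + 6·1 + 12·-2 + 10·1 + 9·1 + 2·3 + 11·1.

3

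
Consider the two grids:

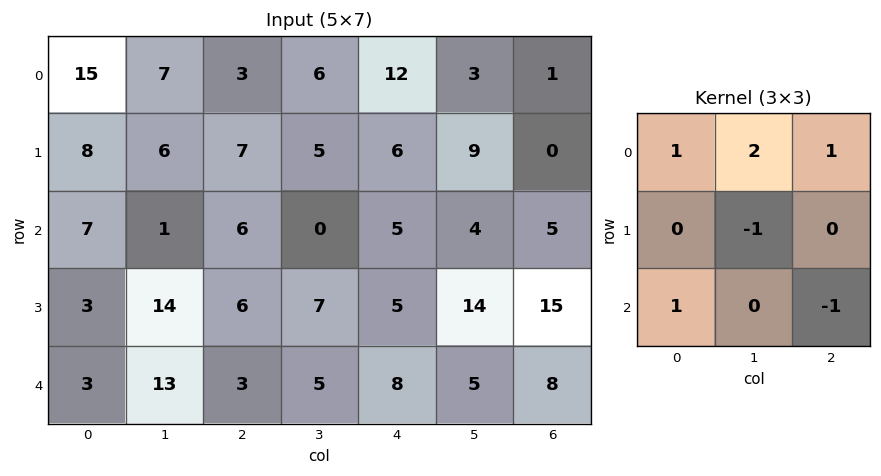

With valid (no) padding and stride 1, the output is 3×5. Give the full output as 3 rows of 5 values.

27 13 23 23 10
23 26 24 14 10
1 15 -1 9 4

Output[0,0]: The receptive field on the input at this output position is [15 7 3 / 8 6 7 / 7 1 6]. Elementwise product with the kernel and sum: 15·1 + 7·2 + 3·1 + 6·-1 + 7·1 + 6·-1.
Output[0,1]: The receptive field on the input at this output position is [7 3 6 / 6 7 5 / 1 6 0]. Elementwise product with the kernel and sum: 7·1 + 3·2 + 6·1 + 7·-1 + 1·1 + 0·-1.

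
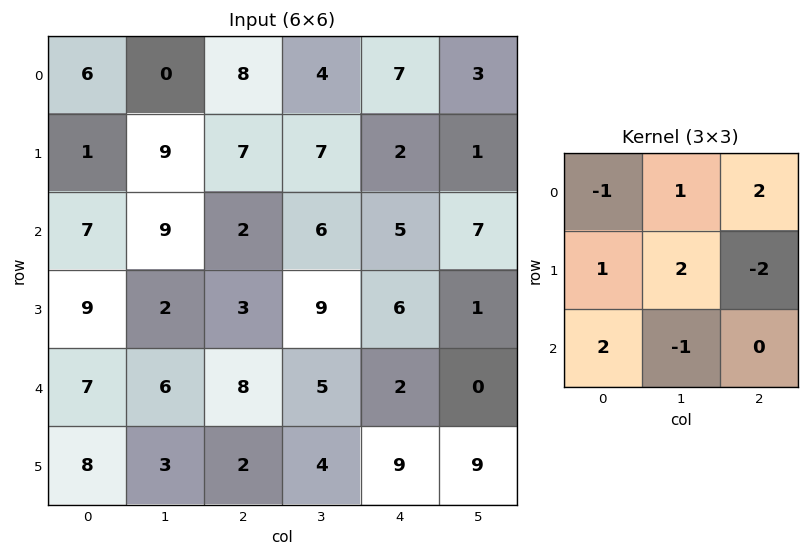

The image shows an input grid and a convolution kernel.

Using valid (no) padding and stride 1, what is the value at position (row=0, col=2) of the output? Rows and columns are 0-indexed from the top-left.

The receptive field on the input at this output position is [8 4 7 / 7 7 2 / 2 6 5]. Elementwise product with the kernel and sum: 8·-1 + 4·1 + 7·2 + 7·1 + 7·2 + 2·-2 + 2·2 + 6·-1.

25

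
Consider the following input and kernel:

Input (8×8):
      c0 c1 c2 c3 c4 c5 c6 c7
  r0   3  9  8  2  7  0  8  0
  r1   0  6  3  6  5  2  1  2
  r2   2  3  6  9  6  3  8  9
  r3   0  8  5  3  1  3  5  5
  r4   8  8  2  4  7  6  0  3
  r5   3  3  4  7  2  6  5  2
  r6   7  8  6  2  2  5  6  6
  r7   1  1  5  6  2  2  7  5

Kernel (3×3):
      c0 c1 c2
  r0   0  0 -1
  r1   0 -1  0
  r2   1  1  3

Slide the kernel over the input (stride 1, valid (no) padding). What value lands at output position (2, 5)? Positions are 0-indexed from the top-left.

The receptive field on the input at this output position is [3 8 9 / 3 5 5 / 6 0 3]. Elementwise product with the kernel and sum: 9·-1 + 5·-1 + 6·1 + 0·1 + 3·3.

1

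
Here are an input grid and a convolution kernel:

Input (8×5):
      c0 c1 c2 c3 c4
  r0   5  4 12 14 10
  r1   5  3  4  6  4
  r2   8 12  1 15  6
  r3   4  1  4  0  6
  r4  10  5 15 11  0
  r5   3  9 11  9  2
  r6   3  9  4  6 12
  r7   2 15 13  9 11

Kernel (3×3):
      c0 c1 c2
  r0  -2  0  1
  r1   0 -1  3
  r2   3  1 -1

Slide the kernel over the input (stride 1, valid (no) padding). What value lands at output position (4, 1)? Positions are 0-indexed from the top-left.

The receptive field on the input at this output position is [5 15 11 / 9 11 9 / 9 4 6]. Elementwise product with the kernel and sum: 5·-2 + 11·1 + 11·-1 + 9·3 + 9·3 + 4·1 + 6·-1.

42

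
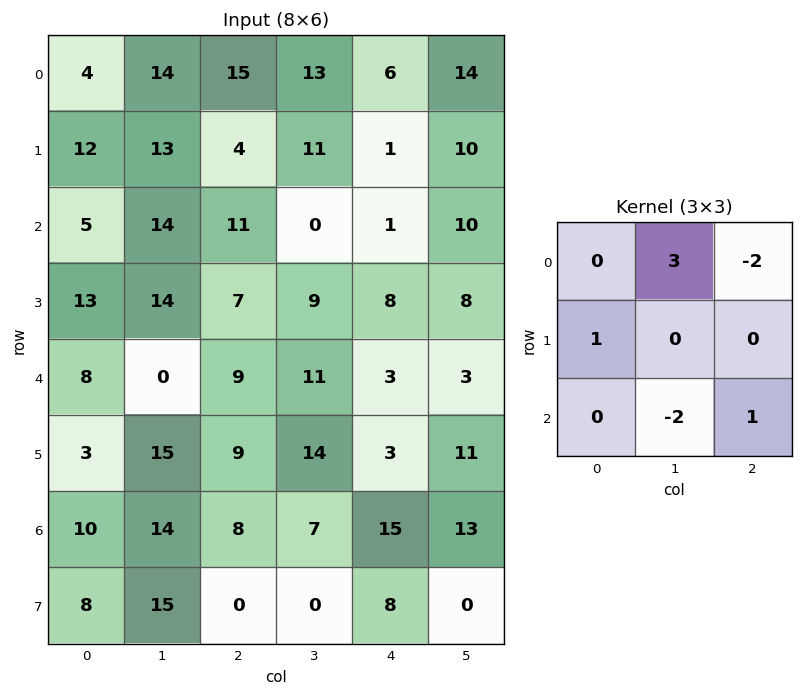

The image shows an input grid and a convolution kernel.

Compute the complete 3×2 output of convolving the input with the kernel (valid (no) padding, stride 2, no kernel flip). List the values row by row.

Output[0,0]: The receptive field on the input at this output position is [4 14 15 / 12 13 4 / 5 14 11]. Elementwise product with the kernel and sum: 14·3 + 15·-2 + 12·1 + 14·-2 + 11·1.
Output[0,1]: The receptive field on the input at this output position is [15 13 6 / 4 11 1 / 11 0 1]. Elementwise product with the kernel and sum: 13·3 + 6·-2 + 4·1 + 0·-2 + 1·1.

7 32
42 -14
-35 37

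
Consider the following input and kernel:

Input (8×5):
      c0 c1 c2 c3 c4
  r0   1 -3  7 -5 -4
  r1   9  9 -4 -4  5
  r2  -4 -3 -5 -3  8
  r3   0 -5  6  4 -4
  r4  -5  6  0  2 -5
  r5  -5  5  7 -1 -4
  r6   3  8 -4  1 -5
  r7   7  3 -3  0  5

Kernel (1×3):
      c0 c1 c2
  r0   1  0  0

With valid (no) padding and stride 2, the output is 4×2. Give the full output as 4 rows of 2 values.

Output[0,0]: The receptive field on the input at this output position is [1 -3 7]. Elementwise product with the kernel and sum: 1·1.

1 7
-4 -5
-5 0
3 -4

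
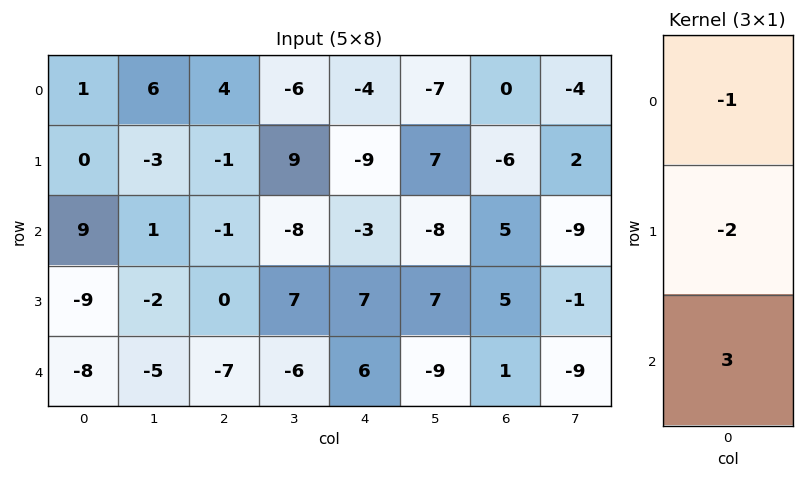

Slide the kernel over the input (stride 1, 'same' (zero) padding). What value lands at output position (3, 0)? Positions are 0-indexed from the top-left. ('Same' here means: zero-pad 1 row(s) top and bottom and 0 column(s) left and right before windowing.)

The receptive field on the zero-padded input at this output position is [9 / -9 / -8]. Elementwise product with the kernel and sum: 9·-1 + -9·-2 + -8·3.

-15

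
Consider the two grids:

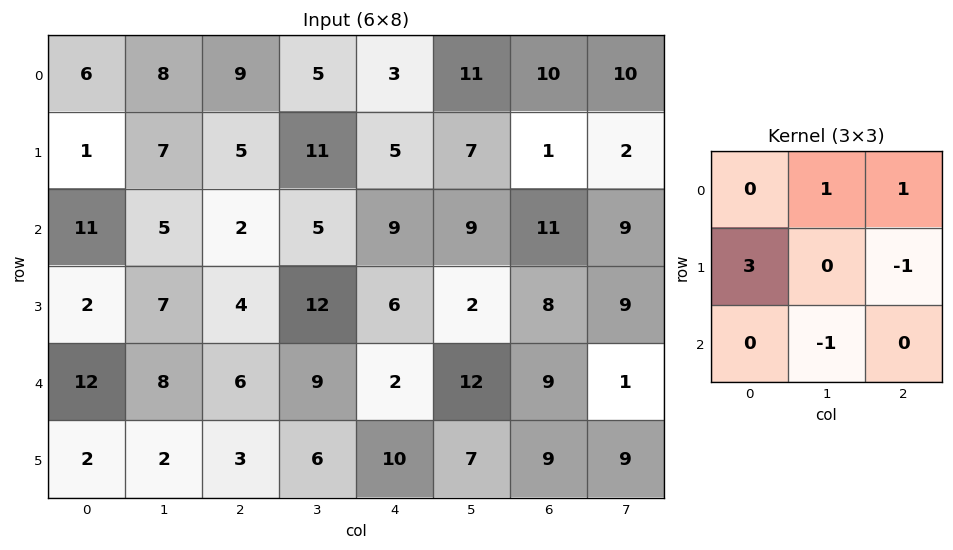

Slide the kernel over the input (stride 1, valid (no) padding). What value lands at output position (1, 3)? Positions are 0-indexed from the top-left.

12

The receptive field on the input at this output position is [11 5 7 / 5 9 9 / 12 6 2]. Elementwise product with the kernel and sum: 5·1 + 7·1 + 5·3 + 9·-1 + 6·-1.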